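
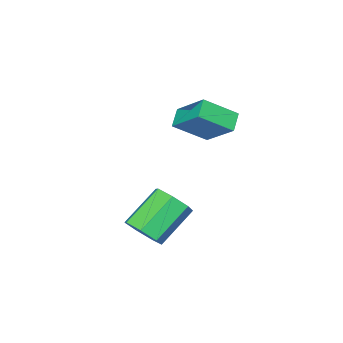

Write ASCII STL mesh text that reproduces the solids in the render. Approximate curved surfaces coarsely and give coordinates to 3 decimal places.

solid 
facet normal 0.773 -0.106 -0.625
outer loop
vertex 1.83 2.483 -3.324
vertex 1.306 2.078 -3.904
vertex 1.483 2.937 -3.83
endloop
endfacet
facet normal 0.442 0.797 0.412
outer loop
vertex 1.83 2.483 -3.324
vertex 1.483 2.937 -3.83
vertex 0.338 2.686 -2.117
endloop
endfacet
facet normal 0.443 0.796 0.413
outer loop
vertex 0.338 2.686 -2.117
vertex 1.483 2.937 -3.83
vertex -0.009 3.141 -2.622
endloop
endfacet
facet normal -0.773 0.105 0.626
outer loop
vertex 0.338 2.686 -2.117
vertex -0.009 3.141 -2.622
vertex -0.186 2.282 -2.696
endloop
endfacet
facet normal 0.772 -0.105 -0.626
outer loop
vertex 1.483 2.937 -3.83
vertex 1.306 2.078 -3.904
vertex 1.002 2.745 -4.391
endloop
endfacet
facet normal -0.080 0.962 -0.261
outer loop
vertex 1.483 2.937 -3.83
vertex 1.002 2.745 -4.391
vertex -0.009 3.141 -2.622
endloop
endfacet
facet normal -0.081 0.962 -0.261
outer loop
vertex -0.009 3.141 -2.622
vertex 1.002 2.745 -4.391
vertex -0.49 2.948 -3.184
endloop
endfacet
facet normal -0.773 0.105 0.625
outer loop
vertex -0.009 3.141 -2.622
vertex -0.49 2.948 -3.184
vertex -0.186 2.282 -2.696
endloop
endfacet
facet normal 0.773 -0.105 -0.626
outer loop
vertex 1.002 2.745 -4.391
vertex 1.306 2.078 -3.904
vertex 0.75 2.051 -4.586
endloop
endfacet
facet normal -0.542 0.404 -0.737
outer loop
vertex 1.002 2.745 -4.391
vertex 0.75 2.051 -4.586
vertex -0.49 2.948 -3.184
endloop
endfacet
facet normal -0.542 0.403 -0.737
outer loop
vertex -0.49 2.948 -3.184
vertex 0.75 2.051 -4.586
vertex -0.742 2.254 -3.378
endloop
endfacet
facet normal -0.773 0.106 0.626
outer loop
vertex -0.49 2.948 -3.184
vertex -0.742 2.254 -3.378
vertex -0.186 2.282 -2.696
endloop
endfacet
facet normal 0.773 -0.106 -0.626
outer loop
vertex 0.75 2.051 -4.586
vertex 1.306 2.078 -3.904
vertex 0.917 1.377 -4.266
endloop
endfacet
facet normal -0.596 -0.460 -0.658
outer loop
vertex 0.75 2.051 -4.586
vertex 0.917 1.377 -4.266
vertex -0.742 2.254 -3.378
endloop
endfacet
facet normal -0.596 -0.460 -0.659
outer loop
vertex -0.742 2.254 -3.378
vertex 0.917 1.377 -4.266
vertex -0.575 1.581 -3.059
endloop
endfacet
facet normal -0.773 0.105 0.626
outer loop
vertex -0.742 2.254 -3.378
vertex -0.575 1.581 -3.059
vertex -0.186 2.282 -2.696
endloop
endfacet
facet normal 0.773 -0.106 -0.625
outer loop
vertex 0.917 1.377 -4.266
vertex 1.306 2.078 -3.904
vertex 1.376 1.232 -3.674
endloop
endfacet
facet normal -0.201 -0.976 -0.083
outer loop
vertex 0.917 1.377 -4.266
vertex 1.376 1.232 -3.674
vertex -0.575 1.581 -3.059
endloop
endfacet
facet normal -0.201 -0.976 -0.084
outer loop
vertex -0.575 1.581 -3.059
vertex 1.376 1.232 -3.674
vertex -0.115 1.435 -2.467
endloop
endfacet
facet normal -0.773 0.105 0.626
outer loop
vertex -0.575 1.581 -3.059
vertex -0.115 1.435 -2.467
vertex -0.186 2.282 -2.696
endloop
endfacet
facet normal 0.773 -0.106 -0.626
outer loop
vertex 1.376 1.232 -3.674
vertex 1.306 2.078 -3.904
vertex 1.783 1.724 -3.255
endloop
endfacet
facet normal 0.345 -0.757 0.554
outer loop
vertex 1.376 1.232 -3.674
vertex 1.783 1.724 -3.255
vertex -0.115 1.435 -2.467
endloop
endfacet
facet normal 0.345 -0.758 0.554
outer loop
vertex -0.115 1.435 -2.467
vertex 1.783 1.724 -3.255
vertex 0.291 1.927 -2.047
endloop
endfacet
facet normal -0.773 0.104 0.625
outer loop
vertex -0.115 1.435 -2.467
vertex 0.291 1.927 -2.047
vertex -0.186 2.282 -2.696
endloop
endfacet
facet normal 0.773 -0.105 -0.625
outer loop
vertex 1.783 1.724 -3.255
vertex 1.306 2.078 -3.904
vertex 1.83 2.483 -3.324
endloop
endfacet
facet normal 0.632 0.031 0.775
outer loop
vertex 1.783 1.724 -3.255
vertex 1.83 2.483 -3.324
vertex 0.291 1.927 -2.047
endloop
endfacet
facet normal 0.631 0.032 0.775
outer loop
vertex 0.291 1.927 -2.047
vertex 1.83 2.483 -3.324
vertex 0.338 2.686 -2.117
endloop
endfacet
facet normal -0.773 0.106 0.626
outer loop
vertex 0.291 1.927 -2.047
vertex 0.338 2.686 -2.117
vertex -0.186 2.282 -2.696
endloop
endfacet
facet normal -0.666 0.494 -0.559
outer loop
vertex -4.363 1.849 -0.051
vertex -3.672 2.199 -0.565
vertex -4.48 0.407 -1.188
endloop
endfacet
facet normal -0.743 -0.376 0.553
outer loop
vertex -3.368 -0.419 -0.255
vertex -4.363 1.849 -0.051
vertex -4.48 0.407 -1.188
endloop
endfacet
facet normal -0.665 0.494 -0.559
outer loop
vertex -4.48 0.407 -1.188
vertex -3.672 2.199 -0.565
vertex -3.788 0.757 -1.702
endloop
endfacet
facet normal -0.063 -0.783 -0.618
outer loop
vertex -3.788 0.757 -1.702
vertex -3.368 -0.419 -0.255
vertex -4.48 0.407 -1.188
endloop
endfacet
facet normal 0.063 0.783 0.618
outer loop
vertex -4.363 1.849 -0.051
vertex -2.56 1.373 0.368
vertex -3.672 2.199 -0.565
endloop
endfacet
facet normal -0.744 -0.376 0.553
outer loop
vertex -3.252 1.023 0.882
vertex -4.363 1.849 -0.051
vertex -3.368 -0.419 -0.255
endloop
endfacet
facet normal 0.063 0.783 0.618
outer loop
vertex -3.252 1.023 0.882
vertex -2.56 1.373 0.368
vertex -4.363 1.849 -0.051
endloop
endfacet
facet normal 0.743 0.376 -0.553
outer loop
vertex -3.672 2.199 -0.565
vertex -2.56 1.373 0.368
vertex -3.788 0.757 -1.702
endloop
endfacet
facet normal -0.063 -0.783 -0.618
outer loop
vertex -2.677 -0.069 -0.769
vertex -3.368 -0.419 -0.255
vertex -3.788 0.757 -1.702
endloop
endfacet
facet normal 0.744 0.376 -0.553
outer loop
vertex -3.788 0.757 -1.702
vertex -2.56 1.373 0.368
vertex -2.677 -0.069 -0.769
endloop
endfacet
facet normal 0.666 -0.494 0.559
outer loop
vertex -2.677 -0.069 -0.769
vertex -3.252 1.023 0.882
vertex -3.368 -0.419 -0.255
endloop
endfacet
facet normal 0.665 -0.495 0.559
outer loop
vertex -2.56 1.373 0.368
vertex -3.252 1.023 0.882
vertex -2.677 -0.069 -0.769
endloop
endfacet

endsolid


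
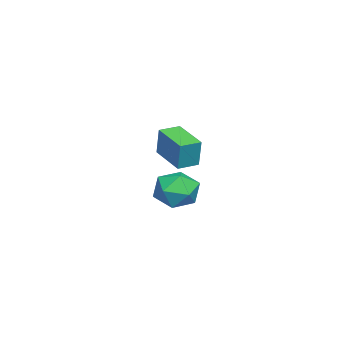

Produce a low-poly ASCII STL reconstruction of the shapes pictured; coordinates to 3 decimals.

solid 
facet normal -0.788 0.511 0.344
outer loop
vertex 0.666 -2.246 -3.599
vertex 0.883 -2.557 -2.641
vertex 1.291 -1.683 -3.004
endloop
endfacet
facet normal -0.516 0.823 -0.237
outer loop
vertex 0.666 -2.246 -3.599
vertex 1.291 -1.683 -3.004
vertex 1.518 -1.827 -3.999
endloop
endfacet
facet normal -0.534 0.350 -0.770
outer loop
vertex 0.666 -2.246 -3.599
vertex 1.518 -1.827 -3.999
vertex 1.25 -2.789 -4.251
endloop
endfacet
facet normal -0.816 -0.255 -0.519
outer loop
vertex 0.666 -2.246 -3.599
vertex 1.25 -2.789 -4.251
vertex 0.858 -3.241 -3.412
endloop
endfacet
facet normal -0.973 -0.156 0.170
outer loop
vertex 0.666 -2.246 -3.599
vertex 0.858 -3.241 -3.412
vertex 0.883 -2.557 -2.641
endloop
endfacet
facet normal 0.168 0.980 -0.104
outer loop
vertex 1.518 -1.827 -3.999
vertex 1.291 -1.683 -3.004
vertex 2.262 -1.879 -3.288
endloop
endfacet
facet normal -0.272 0.475 0.837
outer loop
vertex 1.291 -1.683 -3.004
vertex 0.883 -2.557 -2.641
vertex 1.87 -2.331 -2.449
endloop
endfacet
facet normal -0.572 -0.604 0.555
outer loop
vertex 0.883 -2.557 -2.641
vertex 0.858 -3.241 -3.412
vertex 1.602 -3.293 -2.701
endloop
endfacet
facet normal -0.318 -0.765 -0.561
outer loop
vertex 0.858 -3.241 -3.412
vertex 1.25 -2.789 -4.251
vertex 1.829 -3.437 -3.696
endloop
endfacet
facet normal 0.139 0.215 -0.967
outer loop
vertex 1.25 -2.789 -4.251
vertex 1.518 -1.827 -3.999
vertex 2.237 -2.563 -4.059
endloop
endfacet
facet normal 0.816 0.255 0.519
outer loop
vertex 2.454 -2.874 -3.101
vertex 2.262 -1.879 -3.288
vertex 1.87 -2.331 -2.449
endloop
endfacet
facet normal 0.534 -0.350 0.770
outer loop
vertex 2.454 -2.874 -3.101
vertex 1.87 -2.331 -2.449
vertex 1.602 -3.293 -2.701
endloop
endfacet
facet normal 0.516 -0.823 0.237
outer loop
vertex 2.454 -2.874 -3.101
vertex 1.602 -3.293 -2.701
vertex 1.829 -3.437 -3.696
endloop
endfacet
facet normal 0.788 -0.511 -0.344
outer loop
vertex 2.454 -2.874 -3.101
vertex 1.829 -3.437 -3.696
vertex 2.237 -2.563 -4.059
endloop
endfacet
facet normal 0.973 0.156 -0.170
outer loop
vertex 2.454 -2.874 -3.101
vertex 2.237 -2.563 -4.059
vertex 2.262 -1.879 -3.288
endloop
endfacet
facet normal 0.318 0.765 0.561
outer loop
vertex 1.87 -2.331 -2.449
vertex 2.262 -1.879 -3.288
vertex 1.291 -1.683 -3.004
endloop
endfacet
facet normal -0.139 -0.215 0.967
outer loop
vertex 1.602 -3.293 -2.701
vertex 1.87 -2.331 -2.449
vertex 0.883 -2.557 -2.641
endloop
endfacet
facet normal -0.168 -0.980 0.104
outer loop
vertex 1.829 -3.437 -3.696
vertex 1.602 -3.293 -2.701
vertex 0.858 -3.241 -3.412
endloop
endfacet
facet normal 0.272 -0.475 -0.837
outer loop
vertex 2.237 -2.563 -4.059
vertex 1.829 -3.437 -3.696
vertex 1.25 -2.789 -4.251
endloop
endfacet
facet normal 0.572 0.604 -0.555
outer loop
vertex 2.262 -1.879 -3.288
vertex 2.237 -2.563 -4.059
vertex 1.518 -1.827 -3.999
endloop
endfacet
facet normal -0.695 0.718 0.044
outer loop
vertex -4.06 -3.815 -1.94
vertex -2.816 -2.588 -2.331
vertex -4.325 -3.987 -3.325
endloop
endfacet
facet normal -0.695 -0.685 0.218
outer loop
vertex -3.624 -4.712 -3.369
vertex -4.06 -3.815 -1.94
vertex -4.325 -3.987 -3.325
endloop
endfacet
facet normal -0.695 0.718 0.044
outer loop
vertex -4.325 -3.987 -3.325
vertex -2.816 -2.588 -2.331
vertex -3.082 -2.76 -3.715
endloop
endfacet
facet normal -0.186 -0.121 -0.975
outer loop
vertex -3.082 -2.76 -3.715
vertex -3.624 -4.712 -3.369
vertex -4.325 -3.987 -3.325
endloop
endfacet
facet normal 0.187 0.121 0.975
outer loop
vertex -4.06 -3.815 -1.94
vertex -2.115 -3.313 -2.375
vertex -2.816 -2.588 -2.331
endloop
endfacet
facet normal -0.694 -0.686 0.219
outer loop
vertex -3.358 -4.54 -1.985
vertex -4.06 -3.815 -1.94
vertex -3.624 -4.712 -3.369
endloop
endfacet
facet normal 0.187 0.121 0.975
outer loop
vertex -3.358 -4.54 -1.985
vertex -2.115 -3.313 -2.375
vertex -4.06 -3.815 -1.94
endloop
endfacet
facet normal 0.695 0.685 -0.219
outer loop
vertex -2.816 -2.588 -2.331
vertex -2.115 -3.313 -2.375
vertex -3.082 -2.76 -3.715
endloop
endfacet
facet normal -0.187 -0.121 -0.975
outer loop
vertex -2.38 -3.485 -3.76
vertex -3.624 -4.712 -3.369
vertex -3.082 -2.76 -3.715
endloop
endfacet
facet normal 0.694 0.686 -0.218
outer loop
vertex -3.082 -2.76 -3.715
vertex -2.115 -3.313 -2.375
vertex -2.38 -3.485 -3.76
endloop
endfacet
facet normal 0.694 -0.718 -0.044
outer loop
vertex -2.38 -3.485 -3.76
vertex -3.358 -4.54 -1.985
vertex -3.624 -4.712 -3.369
endloop
endfacet
facet normal 0.695 -0.718 -0.044
outer loop
vertex -2.115 -3.313 -2.375
vertex -3.358 -4.54 -1.985
vertex -2.38 -3.485 -3.76
endloop
endfacet

endsolid


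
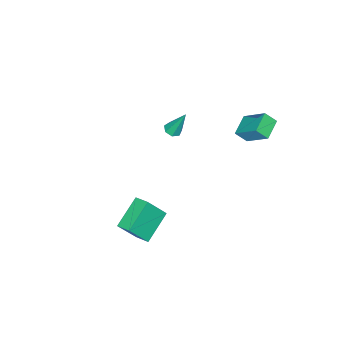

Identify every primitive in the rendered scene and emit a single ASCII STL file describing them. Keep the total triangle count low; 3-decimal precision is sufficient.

solid 
facet normal 0.101 -0.397 -0.912
outer loop
vertex -2.986 -1.384 -2.584
vertex -3.434 -1.675 -2.507
vertex -3.386 -1.18 -2.717
endloop
endfacet
facet normal 0.469 0.881 -0.058
outer loop
vertex -2.986 -1.384 -2.584
vertex -3.386 -1.18 -2.717
vertex -3.626 -0.925 -0.773
endloop
endfacet
facet normal 0.102 -0.397 -0.912
outer loop
vertex -3.386 -1.18 -2.717
vertex -3.434 -1.675 -2.507
vertex -3.822 -1.349 -2.692
endloop
endfacet
facet normal -0.365 0.916 -0.165
outer loop
vertex -3.386 -1.18 -2.717
vertex -3.822 -1.349 -2.692
vertex -3.626 -0.925 -0.773
endloop
endfacet
facet normal 0.102 -0.396 -0.912
outer loop
vertex -3.822 -1.349 -2.692
vertex -3.434 -1.675 -2.507
vertex -3.966 -1.764 -2.528
endloop
endfacet
facet normal -0.942 0.336 0.022
outer loop
vertex -3.822 -1.349 -2.692
vertex -3.966 -1.764 -2.528
vertex -3.626 -0.925 -0.773
endloop
endfacet
facet normal 0.102 -0.394 -0.913
outer loop
vertex -3.966 -1.764 -2.528
vertex -3.434 -1.675 -2.507
vertex -3.709 -2.112 -2.349
endloop
endfacet
facet normal -0.829 -0.425 0.364
outer loop
vertex -3.966 -1.764 -2.528
vertex -3.709 -2.112 -2.349
vertex -3.626 -0.925 -0.773
endloop
endfacet
facet normal 0.101 -0.394 -0.914
outer loop
vertex -3.709 -2.112 -2.349
vertex -3.434 -1.675 -2.507
vertex -3.244 -2.132 -2.289
endloop
endfacet
facet normal -0.112 -0.791 0.602
outer loop
vertex -3.709 -2.112 -2.349
vertex -3.244 -2.132 -2.289
vertex -3.626 -0.925 -0.773
endloop
endfacet
facet normal 0.102 -0.393 -0.914
outer loop
vertex -3.244 -2.132 -2.289
vertex -3.434 -1.675 -2.507
vertex -2.922 -1.807 -2.393
endloop
endfacet
facet normal 0.672 -0.487 0.557
outer loop
vertex -3.244 -2.132 -2.289
vertex -2.922 -1.807 -2.393
vertex -3.626 -0.925 -0.773
endloop
endfacet
facet normal 0.101 -0.397 -0.912
outer loop
vertex -2.922 -1.807 -2.393
vertex -3.434 -1.675 -2.507
vertex -2.986 -1.384 -2.584
endloop
endfacet
facet normal 0.929 0.259 0.263
outer loop
vertex -2.922 -1.807 -2.393
vertex -2.986 -1.384 -2.584
vertex -3.626 -0.925 -0.773
endloop
endfacet
facet normal -0.377 0.622 -0.686
outer loop
vertex -4.048 4.789 1.988
vertex -2.882 5.072 1.604
vertex -4.113 3.402 0.765
endloop
endfacet
facet normal -0.926 -0.225 0.304
outer loop
vertex -3.778 2.848 1.376
vertex -4.048 4.789 1.988
vertex -4.113 3.402 0.765
endloop
endfacet
facet normal -0.376 0.622 -0.686
outer loop
vertex -4.113 3.402 0.765
vertex -2.882 5.072 1.604
vertex -2.947 3.685 0.382
endloop
endfacet
facet normal -0.035 -0.750 -0.661
outer loop
vertex -2.947 3.685 0.382
vertex -3.778 2.848 1.376
vertex -4.113 3.402 0.765
endloop
endfacet
facet normal 0.036 0.750 0.661
outer loop
vertex -4.048 4.789 1.988
vertex -2.547 4.518 2.215
vertex -2.882 5.072 1.604
endloop
endfacet
facet normal -0.926 -0.225 0.304
outer loop
vertex -3.713 4.235 2.598
vertex -4.048 4.789 1.988
vertex -3.778 2.848 1.376
endloop
endfacet
facet normal 0.035 0.749 0.661
outer loop
vertex -3.713 4.235 2.598
vertex -2.547 4.518 2.215
vertex -4.048 4.789 1.988
endloop
endfacet
facet normal 0.926 0.224 -0.304
outer loop
vertex -2.882 5.072 1.604
vertex -2.547 4.518 2.215
vertex -2.947 3.685 0.382
endloop
endfacet
facet normal -0.036 -0.749 -0.661
outer loop
vertex -2.612 3.131 0.992
vertex -3.778 2.848 1.376
vertex -2.947 3.685 0.382
endloop
endfacet
facet normal 0.926 0.225 -0.304
outer loop
vertex -2.947 3.685 0.382
vertex -2.547 4.518 2.215
vertex -2.612 3.131 0.992
endloop
endfacet
facet normal 0.377 -0.622 0.686
outer loop
vertex -2.612 3.131 0.992
vertex -3.713 4.235 2.598
vertex -3.778 2.848 1.376
endloop
endfacet
facet normal 0.376 -0.623 0.686
outer loop
vertex -2.547 4.518 2.215
vertex -3.713 4.235 2.598
vertex -2.612 3.131 0.992
endloop
endfacet
facet normal -0.869 -0.066 0.491
outer loop
vertex 2.906 0.838 -1.565
vertex 3.015 1.728 -1.253
vertex 2.082 1.422 -2.945
endloop
endfacet
facet normal -0.114 -0.938 -0.329
outer loop
vertex 3.785 1.552 -3.907
vertex 2.906 0.838 -1.565
vertex 2.082 1.422 -2.945
endloop
endfacet
facet normal -0.869 -0.066 0.491
outer loop
vertex 2.082 1.422 -2.945
vertex 3.015 1.728 -1.253
vertex 2.191 2.313 -2.633
endloop
endfacet
facet normal -0.482 0.342 -0.807
outer loop
vertex 2.191 2.313 -2.633
vertex 3.785 1.552 -3.907
vertex 2.082 1.422 -2.945
endloop
endfacet
facet normal 0.482 -0.342 0.807
outer loop
vertex 2.906 0.838 -1.565
vertex 4.718 1.858 -2.215
vertex 3.015 1.728 -1.253
endloop
endfacet
facet normal -0.115 -0.937 -0.329
outer loop
vertex 4.609 0.967 -2.527
vertex 2.906 0.838 -1.565
vertex 3.785 1.552 -3.907
endloop
endfacet
facet normal 0.482 -0.342 0.807
outer loop
vertex 4.609 0.967 -2.527
vertex 4.718 1.858 -2.215
vertex 2.906 0.838 -1.565
endloop
endfacet
facet normal 0.114 0.937 0.329
outer loop
vertex 3.015 1.728 -1.253
vertex 4.718 1.858 -2.215
vertex 2.191 2.313 -2.633
endloop
endfacet
facet normal -0.482 0.342 -0.807
outer loop
vertex 3.894 2.442 -3.595
vertex 3.785 1.552 -3.907
vertex 2.191 2.313 -2.633
endloop
endfacet
facet normal 0.114 0.938 0.328
outer loop
vertex 2.191 2.313 -2.633
vertex 4.718 1.858 -2.215
vertex 3.894 2.442 -3.595
endloop
endfacet
facet normal 0.869 0.066 -0.491
outer loop
vertex 3.894 2.442 -3.595
vertex 4.609 0.967 -2.527
vertex 3.785 1.552 -3.907
endloop
endfacet
facet normal 0.869 0.066 -0.491
outer loop
vertex 4.718 1.858 -2.215
vertex 4.609 0.967 -2.527
vertex 3.894 2.442 -3.595
endloop
endfacet

endsolid


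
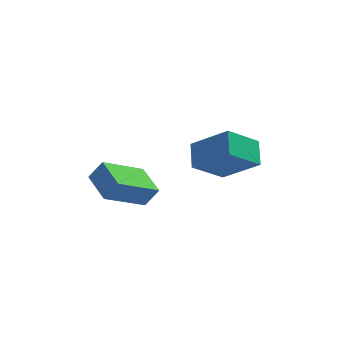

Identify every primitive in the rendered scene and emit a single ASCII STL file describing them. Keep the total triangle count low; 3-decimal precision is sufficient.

solid 
facet normal -0.740 0.329 -0.587
outer loop
vertex 0.672 -0.315 -2.424
vertex 1.832 0.508 -3.426
vertex 0.783 -1.337 -3.136
endloop
endfacet
facet normal -0.667 -0.473 0.576
outer loop
vertex 2.248 -1.988 -1.974
vertex 0.672 -0.315 -2.424
vertex 0.783 -1.337 -3.136
endloop
endfacet
facet normal -0.740 0.329 -0.587
outer loop
vertex 0.783 -1.337 -3.136
vertex 1.832 0.508 -3.426
vertex 1.943 -0.514 -4.138
endloop
endfacet
facet normal 0.088 -0.817 -0.569
outer loop
vertex 1.943 -0.514 -4.138
vertex 2.248 -1.988 -1.974
vertex 0.783 -1.337 -3.136
endloop
endfacet
facet normal -0.088 0.817 0.569
outer loop
vertex 0.672 -0.315 -2.424
vertex 3.297 -0.143 -2.264
vertex 1.832 0.508 -3.426
endloop
endfacet
facet normal -0.667 -0.473 0.576
outer loop
vertex 2.137 -0.966 -1.262
vertex 0.672 -0.315 -2.424
vertex 2.248 -1.988 -1.974
endloop
endfacet
facet normal -0.088 0.817 0.569
outer loop
vertex 2.137 -0.966 -1.262
vertex 3.297 -0.143 -2.264
vertex 0.672 -0.315 -2.424
endloop
endfacet
facet normal 0.667 0.473 -0.576
outer loop
vertex 1.832 0.508 -3.426
vertex 3.297 -0.143 -2.264
vertex 1.943 -0.514 -4.138
endloop
endfacet
facet normal 0.088 -0.817 -0.569
outer loop
vertex 3.408 -1.165 -2.976
vertex 2.248 -1.988 -1.974
vertex 1.943 -0.514 -4.138
endloop
endfacet
facet normal 0.667 0.473 -0.576
outer loop
vertex 1.943 -0.514 -4.138
vertex 3.297 -0.143 -2.264
vertex 3.408 -1.165 -2.976
endloop
endfacet
facet normal 0.740 -0.329 0.587
outer loop
vertex 3.408 -1.165 -2.976
vertex 2.137 -0.966 -1.262
vertex 2.248 -1.988 -1.974
endloop
endfacet
facet normal 0.740 -0.329 0.587
outer loop
vertex 3.297 -0.143 -2.264
vertex 2.137 -0.966 -1.262
vertex 3.408 -1.165 -2.976
endloop
endfacet
facet normal -0.680 -0.552 0.482
outer loop
vertex -1.715 -4.602 -2.184
vertex -2.422 -3.378 -1.78
vertex -2.246 -4.645 -2.982
endloop
endfacet
facet normal 0.481 -0.833 -0.275
outer loop
vertex -0.838 -3.502 -3.98
vertex -1.715 -4.602 -2.184
vertex -2.246 -4.645 -2.982
endloop
endfacet
facet normal -0.680 -0.552 0.482
outer loop
vertex -2.246 -4.645 -2.982
vertex -2.422 -3.378 -1.78
vertex -2.953 -3.421 -2.578
endloop
endfacet
facet normal -0.553 -0.045 -0.832
outer loop
vertex -2.953 -3.421 -2.578
vertex -0.838 -3.502 -3.98
vertex -2.246 -4.645 -2.982
endloop
endfacet
facet normal 0.553 0.045 0.832
outer loop
vertex -1.715 -4.602 -2.184
vertex -1.014 -2.235 -2.778
vertex -2.422 -3.378 -1.78
endloop
endfacet
facet normal 0.481 -0.833 -0.275
outer loop
vertex -0.307 -3.459 -3.182
vertex -1.715 -4.602 -2.184
vertex -0.838 -3.502 -3.98
endloop
endfacet
facet normal 0.553 0.045 0.832
outer loop
vertex -0.307 -3.459 -3.182
vertex -1.014 -2.235 -2.778
vertex -1.715 -4.602 -2.184
endloop
endfacet
facet normal -0.481 0.833 0.275
outer loop
vertex -2.422 -3.378 -1.78
vertex -1.014 -2.235 -2.778
vertex -2.953 -3.421 -2.578
endloop
endfacet
facet normal -0.553 -0.045 -0.832
outer loop
vertex -1.545 -2.278 -3.576
vertex -0.838 -3.502 -3.98
vertex -2.953 -3.421 -2.578
endloop
endfacet
facet normal -0.481 0.833 0.275
outer loop
vertex -2.953 -3.421 -2.578
vertex -1.014 -2.235 -2.778
vertex -1.545 -2.278 -3.576
endloop
endfacet
facet normal 0.680 0.552 -0.482
outer loop
vertex -1.545 -2.278 -3.576
vertex -0.307 -3.459 -3.182
vertex -0.838 -3.502 -3.98
endloop
endfacet
facet normal 0.680 0.552 -0.482
outer loop
vertex -1.014 -2.235 -2.778
vertex -0.307 -3.459 -3.182
vertex -1.545 -2.278 -3.576
endloop
endfacet

endsolid


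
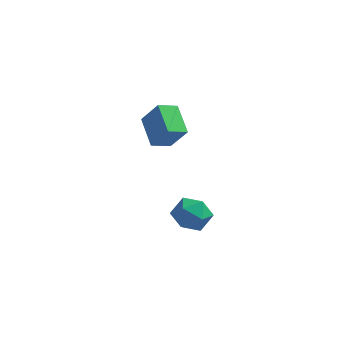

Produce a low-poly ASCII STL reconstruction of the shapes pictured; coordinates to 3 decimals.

solid 
facet normal -0.075 0.928 -0.366
outer loop
vertex 3.063 0.113 -3.684
vertex 2.002 0.241 -3.141
vertex 3.01 0.548 -2.569
endloop
endfacet
facet normal 0.608 0.749 -0.263
outer loop
vertex 3.063 0.113 -3.684
vertex 3.01 0.548 -2.569
vertex 3.859 -0.245 -2.863
endloop
endfacet
facet normal 0.743 0.164 -0.649
outer loop
vertex 3.063 0.113 -3.684
vertex 3.859 -0.245 -2.863
vertex 3.377 -1.042 -3.617
endloop
endfacet
facet normal 0.143 -0.019 -0.990
outer loop
vertex 3.063 0.113 -3.684
vertex 3.377 -1.042 -3.617
vertex 2.229 -0.742 -3.788
endloop
endfacet
facet normal -0.362 0.453 -0.815
outer loop
vertex 3.063 0.113 -3.684
vertex 2.229 -0.742 -3.788
vertex 2.002 0.241 -3.141
endloop
endfacet
facet normal 0.692 0.583 0.426
outer loop
vertex 3.859 -0.245 -2.863
vertex 3.01 0.548 -2.569
vertex 3.291 -0.338 -1.812
endloop
endfacet
facet normal -0.414 0.872 0.261
outer loop
vertex 3.01 0.548 -2.569
vertex 2.002 0.241 -3.141
vertex 2.143 -0.038 -1.983
endloop
endfacet
facet normal -0.879 0.104 -0.466
outer loop
vertex 2.002 0.241 -3.141
vertex 2.229 -0.742 -3.788
vertex 1.661 -0.835 -2.737
endloop
endfacet
facet normal -0.061 -0.659 -0.749
outer loop
vertex 2.229 -0.742 -3.788
vertex 3.377 -1.042 -3.617
vertex 2.51 -1.628 -3.031
endloop
endfacet
facet normal 0.910 -0.363 -0.198
outer loop
vertex 3.377 -1.042 -3.617
vertex 3.859 -0.245 -2.863
vertex 3.518 -1.321 -2.459
endloop
endfacet
facet normal -0.143 0.019 0.990
outer loop
vertex 2.457 -1.193 -1.916
vertex 3.291 -0.338 -1.812
vertex 2.143 -0.038 -1.983
endloop
endfacet
facet normal -0.743 -0.164 0.649
outer loop
vertex 2.457 -1.193 -1.916
vertex 2.143 -0.038 -1.983
vertex 1.661 -0.835 -2.737
endloop
endfacet
facet normal -0.608 -0.749 0.263
outer loop
vertex 2.457 -1.193 -1.916
vertex 1.661 -0.835 -2.737
vertex 2.51 -1.628 -3.031
endloop
endfacet
facet normal 0.075 -0.928 0.366
outer loop
vertex 2.457 -1.193 -1.916
vertex 2.51 -1.628 -3.031
vertex 3.518 -1.321 -2.459
endloop
endfacet
facet normal 0.362 -0.453 0.815
outer loop
vertex 2.457 -1.193 -1.916
vertex 3.518 -1.321 -2.459
vertex 3.291 -0.338 -1.812
endloop
endfacet
facet normal 0.061 0.659 0.749
outer loop
vertex 2.143 -0.038 -1.983
vertex 3.291 -0.338 -1.812
vertex 3.01 0.548 -2.569
endloop
endfacet
facet normal -0.910 0.363 0.198
outer loop
vertex 1.661 -0.835 -2.737
vertex 2.143 -0.038 -1.983
vertex 2.002 0.241 -3.141
endloop
endfacet
facet normal -0.692 -0.583 -0.426
outer loop
vertex 2.51 -1.628 -3.031
vertex 1.661 -0.835 -2.737
vertex 2.229 -0.742 -3.788
endloop
endfacet
facet normal 0.414 -0.872 -0.261
outer loop
vertex 3.518 -1.321 -2.459
vertex 2.51 -1.628 -3.031
vertex 3.377 -1.042 -3.617
endloop
endfacet
facet normal 0.879 -0.104 0.466
outer loop
vertex 3.291 -0.338 -1.812
vertex 3.518 -1.321 -2.459
vertex 3.859 -0.245 -2.863
endloop
endfacet
facet normal -0.562 0.131 -0.817
outer loop
vertex 0.732 -1.084 2.597
vertex -0.216 0.347 3.479
vertex 1.544 -0.281 2.168
endloop
endfacet
facet normal 0.492 -0.741 -0.457
outer loop
vertex 2.516 -0.507 3.581
vertex 0.732 -1.084 2.597
vertex 1.544 -0.281 2.168
endloop
endfacet
facet normal -0.562 0.131 -0.817
outer loop
vertex 1.544 -0.281 2.168
vertex -0.216 0.347 3.479
vertex 0.596 1.15 3.049
endloop
endfacet
facet normal 0.665 0.658 -0.353
outer loop
vertex 0.596 1.15 3.049
vertex 2.516 -0.507 3.581
vertex 1.544 -0.281 2.168
endloop
endfacet
facet normal -0.665 -0.658 0.352
outer loop
vertex 0.732 -1.084 2.597
vertex 0.756 0.121 4.892
vertex -0.216 0.347 3.479
endloop
endfacet
facet normal 0.492 -0.742 -0.456
outer loop
vertex 1.704 -1.31 4.011
vertex 0.732 -1.084 2.597
vertex 2.516 -0.507 3.581
endloop
endfacet
facet normal -0.666 -0.658 0.352
outer loop
vertex 1.704 -1.31 4.011
vertex 0.756 0.121 4.892
vertex 0.732 -1.084 2.597
endloop
endfacet
facet normal -0.491 0.742 0.457
outer loop
vertex -0.216 0.347 3.479
vertex 0.756 0.121 4.892
vertex 0.596 1.15 3.049
endloop
endfacet
facet normal 0.666 0.658 -0.352
outer loop
vertex 1.568 0.924 4.463
vertex 2.516 -0.507 3.581
vertex 0.596 1.15 3.049
endloop
endfacet
facet normal -0.492 0.741 0.457
outer loop
vertex 0.596 1.15 3.049
vertex 0.756 0.121 4.892
vertex 1.568 0.924 4.463
endloop
endfacet
facet normal 0.562 -0.131 0.817
outer loop
vertex 1.568 0.924 4.463
vertex 1.704 -1.31 4.011
vertex 2.516 -0.507 3.581
endloop
endfacet
facet normal 0.561 -0.131 0.817
outer loop
vertex 0.756 0.121 4.892
vertex 1.704 -1.31 4.011
vertex 1.568 0.924 4.463
endloop
endfacet

endsolid


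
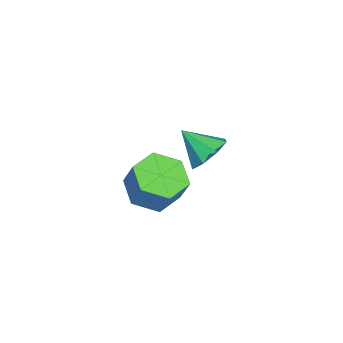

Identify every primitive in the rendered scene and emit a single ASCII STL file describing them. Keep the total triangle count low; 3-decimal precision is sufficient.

solid 
facet normal -0.288 -0.288 -0.913
outer loop
vertex 1.858 -0.803 1.433
vertex 0.964 -1.115 1.813
vertex 1.069 -0.157 1.478
endloop
endfacet
facet normal 0.566 0.719 -0.404
outer loop
vertex 1.858 -0.803 1.433
vertex 1.069 -0.157 1.478
vertex 2.209 -0.453 2.547
endloop
endfacet
facet normal 0.566 0.719 -0.404
outer loop
vertex 2.209 -0.453 2.547
vertex 1.069 -0.157 1.478
vertex 1.421 0.193 2.593
endloop
endfacet
facet normal 0.288 0.287 0.913
outer loop
vertex 2.209 -0.453 2.547
vertex 1.421 0.193 2.593
vertex 1.316 -0.765 2.927
endloop
endfacet
facet normal -0.289 -0.288 -0.913
outer loop
vertex 1.069 -0.157 1.478
vertex 0.964 -1.115 1.813
vertex 0.176 -0.469 1.859
endloop
endfacet
facet normal -0.387 0.908 -0.163
outer loop
vertex 1.069 -0.157 1.478
vertex 0.176 -0.469 1.859
vertex 1.421 0.193 2.593
endloop
endfacet
facet normal -0.387 0.908 -0.163
outer loop
vertex 1.421 0.193 2.593
vertex 0.176 -0.469 1.859
vertex 0.528 -0.119 2.973
endloop
endfacet
facet normal 0.288 0.287 0.913
outer loop
vertex 1.421 0.193 2.593
vertex 0.528 -0.119 2.973
vertex 1.316 -0.765 2.927
endloop
endfacet
facet normal -0.288 -0.287 -0.913
outer loop
vertex 0.176 -0.469 1.859
vertex 0.964 -1.115 1.813
vertex 0.071 -1.427 2.193
endloop
endfacet
facet normal -0.952 0.189 0.242
outer loop
vertex 0.176 -0.469 1.859
vertex 0.071 -1.427 2.193
vertex 0.528 -0.119 2.973
endloop
endfacet
facet normal -0.952 0.189 0.241
outer loop
vertex 0.528 -0.119 2.973
vertex 0.071 -1.427 2.193
vertex 0.422 -1.077 3.307
endloop
endfacet
facet normal 0.288 0.287 0.914
outer loop
vertex 0.528 -0.119 2.973
vertex 0.422 -1.077 3.307
vertex 1.316 -0.765 2.927
endloop
endfacet
facet normal -0.288 -0.287 -0.913
outer loop
vertex 0.071 -1.427 2.193
vertex 0.964 -1.115 1.813
vertex 0.859 -2.073 2.147
endloop
endfacet
facet normal -0.566 -0.719 0.404
outer loop
vertex 0.071 -1.427 2.193
vertex 0.859 -2.073 2.147
vertex 0.422 -1.077 3.307
endloop
endfacet
facet normal -0.566 -0.719 0.404
outer loop
vertex 0.422 -1.077 3.307
vertex 0.859 -2.073 2.147
vertex 1.211 -1.723 3.262
endloop
endfacet
facet normal 0.288 0.288 0.913
outer loop
vertex 0.422 -1.077 3.307
vertex 1.211 -1.723 3.262
vertex 1.316 -0.765 2.927
endloop
endfacet
facet normal -0.288 -0.287 -0.913
outer loop
vertex 0.859 -2.073 2.147
vertex 0.964 -1.115 1.813
vertex 1.752 -1.761 1.767
endloop
endfacet
facet normal 0.387 -0.908 0.163
outer loop
vertex 0.859 -2.073 2.147
vertex 1.752 -1.761 1.767
vertex 1.211 -1.723 3.262
endloop
endfacet
facet normal 0.387 -0.908 0.163
outer loop
vertex 1.211 -1.723 3.262
vertex 1.752 -1.761 1.767
vertex 2.104 -1.411 2.881
endloop
endfacet
facet normal 0.289 0.288 0.913
outer loop
vertex 1.211 -1.723 3.262
vertex 2.104 -1.411 2.881
vertex 1.316 -0.765 2.927
endloop
endfacet
facet normal -0.288 -0.287 -0.914
outer loop
vertex 1.752 -1.761 1.767
vertex 0.964 -1.115 1.813
vertex 1.858 -0.803 1.433
endloop
endfacet
facet normal 0.952 -0.189 -0.241
outer loop
vertex 1.752 -1.761 1.767
vertex 1.858 -0.803 1.433
vertex 2.104 -1.411 2.881
endloop
endfacet
facet normal 0.952 -0.188 -0.241
outer loop
vertex 2.104 -1.411 2.881
vertex 1.858 -0.803 1.433
vertex 2.209 -0.453 2.547
endloop
endfacet
facet normal 0.288 0.287 0.913
outer loop
vertex 2.104 -1.411 2.881
vertex 2.209 -0.453 2.547
vertex 1.316 -0.765 2.927
endloop
endfacet
facet normal 0.337 0.702 -0.627
outer loop
vertex -2.172 1.063 0.93
vertex -2.729 0.752 0.282
vertex -2.795 1.374 0.943
endloop
endfacet
facet normal 0.082 0.122 0.989
outer loop
vertex -2.172 1.063 0.93
vertex -2.795 1.374 0.943
vertex -3.211 -0.252 1.178
endloop
endfacet
facet normal 0.336 0.702 -0.627
outer loop
vertex -2.795 1.374 0.943
vertex -2.729 0.752 0.282
vertex -3.38 1.32 0.569
endloop
endfacet
facet normal -0.538 0.254 0.804
outer loop
vertex -2.795 1.374 0.943
vertex -3.38 1.32 0.569
vertex -3.211 -0.252 1.178
endloop
endfacet
facet normal 0.337 0.703 -0.626
outer loop
vertex -3.38 1.32 0.569
vertex -2.729 0.752 0.282
vertex -3.583 0.934 0.026
endloop
endfacet
facet normal -0.943 0.028 0.333
outer loop
vertex -3.38 1.32 0.569
vertex -3.583 0.934 0.026
vertex -3.211 -0.252 1.178
endloop
endfacet
facet normal 0.338 0.702 -0.627
outer loop
vertex -3.583 0.934 0.026
vertex -2.729 0.752 0.282
vertex -3.287 0.441 -0.367
endloop
endfacet
facet normal -0.895 -0.422 -0.145
outer loop
vertex -3.583 0.934 0.026
vertex -3.287 0.441 -0.367
vertex -3.211 -0.252 1.178
endloop
endfacet
facet normal 0.336 0.703 -0.626
outer loop
vertex -3.287 0.441 -0.367
vertex -2.729 0.752 0.282
vertex -2.663 0.131 -0.38
endloop
endfacet
facet normal -0.422 -0.835 -0.354
outer loop
vertex -3.287 0.441 -0.367
vertex -2.663 0.131 -0.38
vertex -3.211 -0.252 1.178
endloop
endfacet
facet normal 0.338 0.703 -0.626
outer loop
vertex -2.663 0.131 -0.38
vertex -2.729 0.752 0.282
vertex -2.079 0.184 -0.005
endloop
endfacet
facet normal 0.196 -0.966 -0.169
outer loop
vertex -2.663 0.131 -0.38
vertex -2.079 0.184 -0.005
vertex -3.211 -0.252 1.178
endloop
endfacet
facet normal 0.336 0.702 -0.628
outer loop
vertex -2.079 0.184 -0.005
vertex -2.729 0.752 0.282
vertex -1.875 0.571 0.537
endloop
endfacet
facet normal 0.601 -0.740 0.302
outer loop
vertex -2.079 0.184 -0.005
vertex -1.875 0.571 0.537
vertex -3.211 -0.252 1.178
endloop
endfacet
facet normal 0.336 0.703 -0.626
outer loop
vertex -1.875 0.571 0.537
vertex -2.729 0.752 0.282
vertex -2.172 1.063 0.93
endloop
endfacet
facet normal 0.553 -0.290 0.781
outer loop
vertex -1.875 0.571 0.537
vertex -2.172 1.063 0.93
vertex -3.211 -0.252 1.178
endloop
endfacet

endsolid


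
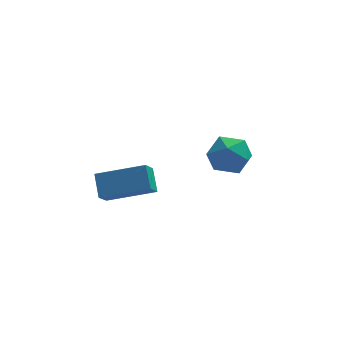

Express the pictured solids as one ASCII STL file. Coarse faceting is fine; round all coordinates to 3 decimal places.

solid 
facet normal -0.049 0.937 -0.346
outer loop
vertex 1.707 4.093 1.445
vertex 0.952 4.279 2.055
vertex 1.88 4.438 2.355
endloop
endfacet
facet normal 0.619 0.688 -0.379
outer loop
vertex 1.707 4.093 1.445
vertex 1.88 4.438 2.355
vertex 2.449 3.721 1.982
endloop
endfacet
facet normal 0.616 0.100 -0.782
outer loop
vertex 1.707 4.093 1.445
vertex 2.449 3.721 1.982
vertex 1.873 3.119 1.451
endloop
endfacet
facet normal -0.054 -0.015 -0.998
outer loop
vertex 1.707 4.093 1.445
vertex 1.873 3.119 1.451
vertex 0.948 3.464 1.496
endloop
endfacet
facet normal -0.465 0.502 -0.729
outer loop
vertex 1.707 4.093 1.445
vertex 0.948 3.464 1.496
vertex 0.952 4.279 2.055
endloop
endfacet
facet normal 0.818 0.502 0.282
outer loop
vertex 2.449 3.721 1.982
vertex 1.88 4.438 2.355
vertex 2.152 3.676 2.924
endloop
endfacet
facet normal -0.263 0.905 0.335
outer loop
vertex 1.88 4.438 2.355
vertex 0.952 4.279 2.055
vertex 1.227 4.021 2.969
endloop
endfacet
facet normal -0.937 0.201 -0.286
outer loop
vertex 0.952 4.279 2.055
vertex 0.948 3.464 1.496
vertex 0.651 3.419 2.438
endloop
endfacet
facet normal -0.272 -0.636 -0.722
outer loop
vertex 0.948 3.464 1.496
vertex 1.873 3.119 1.451
vertex 1.22 2.702 2.065
endloop
endfacet
facet normal 0.812 -0.450 -0.371
outer loop
vertex 1.873 3.119 1.451
vertex 2.449 3.721 1.982
vertex 2.148 2.861 2.365
endloop
endfacet
facet normal 0.054 0.015 0.998
outer loop
vertex 1.393 3.047 2.975
vertex 2.152 3.676 2.924
vertex 1.227 4.021 2.969
endloop
endfacet
facet normal -0.616 -0.100 0.782
outer loop
vertex 1.393 3.047 2.975
vertex 1.227 4.021 2.969
vertex 0.651 3.419 2.438
endloop
endfacet
facet normal -0.619 -0.688 0.379
outer loop
vertex 1.393 3.047 2.975
vertex 0.651 3.419 2.438
vertex 1.22 2.702 2.065
endloop
endfacet
facet normal 0.049 -0.937 0.346
outer loop
vertex 1.393 3.047 2.975
vertex 1.22 2.702 2.065
vertex 2.148 2.861 2.365
endloop
endfacet
facet normal 0.465 -0.502 0.729
outer loop
vertex 1.393 3.047 2.975
vertex 2.148 2.861 2.365
vertex 2.152 3.676 2.924
endloop
endfacet
facet normal 0.272 0.636 0.722
outer loop
vertex 1.227 4.021 2.969
vertex 2.152 3.676 2.924
vertex 1.88 4.438 2.355
endloop
endfacet
facet normal -0.812 0.450 0.371
outer loop
vertex 0.651 3.419 2.438
vertex 1.227 4.021 2.969
vertex 0.952 4.279 2.055
endloop
endfacet
facet normal -0.818 -0.502 -0.282
outer loop
vertex 1.22 2.702 2.065
vertex 0.651 3.419 2.438
vertex 0.948 3.464 1.496
endloop
endfacet
facet normal 0.263 -0.905 -0.335
outer loop
vertex 2.148 2.861 2.365
vertex 1.22 2.702 2.065
vertex 1.873 3.119 1.451
endloop
endfacet
facet normal 0.937 -0.201 0.286
outer loop
vertex 2.152 3.676 2.924
vertex 2.148 2.861 2.365
vertex 2.449 3.721 1.982
endloop
endfacet
facet normal -0.939 0.173 -0.297
outer loop
vertex -3.674 0.273 2.73
vertex -3.748 1.076 3.433
vertex -3.354 0.879 2.072
endloop
endfacet
facet normal 0.069 -0.750 -0.657
outer loop
vertex -1.532 0.544 2.647
vertex -3.674 0.273 2.73
vertex -3.354 0.879 2.072
endloop
endfacet
facet normal -0.939 0.172 -0.297
outer loop
vertex -3.354 0.879 2.072
vertex -3.748 1.076 3.433
vertex -3.429 1.682 2.775
endloop
endfacet
facet normal 0.336 0.638 -0.693
outer loop
vertex -3.429 1.682 2.775
vertex -1.532 0.544 2.647
vertex -3.354 0.879 2.072
endloop
endfacet
facet normal -0.336 -0.638 0.693
outer loop
vertex -3.674 0.273 2.73
vertex -1.926 0.741 4.008
vertex -3.748 1.076 3.433
endloop
endfacet
facet normal 0.069 -0.750 -0.657
outer loop
vertex -1.851 -0.062 3.305
vertex -3.674 0.273 2.73
vertex -1.532 0.544 2.647
endloop
endfacet
facet normal -0.336 -0.638 0.693
outer loop
vertex -1.851 -0.062 3.305
vertex -1.926 0.741 4.008
vertex -3.674 0.273 2.73
endloop
endfacet
facet normal -0.069 0.750 0.657
outer loop
vertex -3.748 1.076 3.433
vertex -1.926 0.741 4.008
vertex -3.429 1.682 2.775
endloop
endfacet
facet normal 0.336 0.638 -0.693
outer loop
vertex -1.606 1.347 3.35
vertex -1.532 0.544 2.647
vertex -3.429 1.682 2.775
endloop
endfacet
facet normal -0.069 0.750 0.657
outer loop
vertex -3.429 1.682 2.775
vertex -1.926 0.741 4.008
vertex -1.606 1.347 3.35
endloop
endfacet
facet normal 0.939 -0.173 0.296
outer loop
vertex -1.606 1.347 3.35
vertex -1.851 -0.062 3.305
vertex -1.532 0.544 2.647
endloop
endfacet
facet normal 0.939 -0.173 0.298
outer loop
vertex -1.926 0.741 4.008
vertex -1.851 -0.062 3.305
vertex -1.606 1.347 3.35
endloop
endfacet

endsolid


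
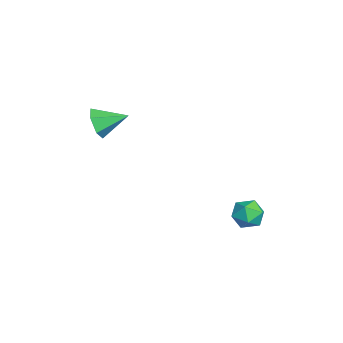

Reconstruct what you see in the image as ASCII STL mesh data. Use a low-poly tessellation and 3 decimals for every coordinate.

solid 
facet normal -0.078 -0.936 -0.344
outer loop
vertex -1.238 -3.552 2.554
vertex -1.784 -3.248 1.851
vertex -0.851 -3.285 1.74
endloop
endfacet
facet normal 0.847 0.233 0.479
outer loop
vertex -1.238 -3.552 2.554
vertex -0.851 -3.285 1.74
vertex -1.656 -1.732 2.409
endloop
endfacet
facet normal -0.078 -0.936 -0.344
outer loop
vertex -0.851 -3.285 1.74
vertex -1.784 -3.248 1.851
vertex -1.396 -2.981 1.037
endloop
endfacet
facet normal 0.760 0.546 -0.353
outer loop
vertex -0.851 -3.285 1.74
vertex -1.396 -2.981 1.037
vertex -1.656 -1.732 2.409
endloop
endfacet
facet normal -0.079 -0.935 -0.345
outer loop
vertex -1.396 -2.981 1.037
vertex -1.784 -3.248 1.851
vertex -2.329 -2.943 1.149
endloop
endfacet
facet normal -0.051 0.734 -0.678
outer loop
vertex -1.396 -2.981 1.037
vertex -2.329 -2.943 1.149
vertex -1.656 -1.732 2.409
endloop
endfacet
facet normal -0.079 -0.935 -0.345
outer loop
vertex -2.329 -2.943 1.149
vertex -1.784 -3.248 1.851
vertex -2.716 -3.21 1.962
endloop
endfacet
facet normal -0.776 0.608 -0.170
outer loop
vertex -2.329 -2.943 1.149
vertex -2.716 -3.21 1.962
vertex -1.656 -1.732 2.409
endloop
endfacet
facet normal -0.079 -0.935 -0.344
outer loop
vertex -2.716 -3.21 1.962
vertex -1.784 -3.248 1.851
vertex -2.171 -3.515 2.665
endloop
endfacet
facet normal -0.689 0.294 0.662
outer loop
vertex -2.716 -3.21 1.962
vertex -2.171 -3.515 2.665
vertex -1.656 -1.732 2.409
endloop
endfacet
facet normal -0.078 -0.936 -0.344
outer loop
vertex -2.171 -3.515 2.665
vertex -1.784 -3.248 1.851
vertex -1.238 -3.552 2.554
endloop
endfacet
facet normal 0.122 0.107 0.987
outer loop
vertex -2.171 -3.515 2.665
vertex -1.238 -3.552 2.554
vertex -1.656 -1.732 2.409
endloop
endfacet
facet normal -0.102 0.871 0.481
outer loop
vertex 2.577 4.306 -1.855
vertex 2.551 3.872 -1.074
vertex 3.334 4.147 -1.406
endloop
endfacet
facet normal 0.272 0.955 -0.120
outer loop
vertex 2.577 4.306 -1.855
vertex 3.334 4.147 -1.406
vertex 3.31 4.042 -2.294
endloop
endfacet
facet normal -0.134 0.735 -0.665
outer loop
vertex 2.577 4.306 -1.855
vertex 3.31 4.042 -2.294
vertex 2.512 3.701 -2.51
endloop
endfacet
facet normal -0.758 0.515 -0.400
outer loop
vertex 2.577 4.306 -1.855
vertex 2.512 3.701 -2.51
vertex 2.043 3.596 -1.756
endloop
endfacet
facet normal -0.739 0.599 0.308
outer loop
vertex 2.577 4.306 -1.855
vertex 2.043 3.596 -1.756
vertex 2.551 3.872 -1.074
endloop
endfacet
facet normal 0.844 0.530 -0.085
outer loop
vertex 3.31 4.042 -2.294
vertex 3.334 4.147 -1.406
vertex 3.737 3.444 -1.784
endloop
endfacet
facet normal 0.238 0.394 0.888
outer loop
vertex 3.334 4.147 -1.406
vertex 2.551 3.872 -1.074
vertex 3.268 3.339 -1.03
endloop
endfacet
facet normal -0.792 -0.046 0.609
outer loop
vertex 2.551 3.872 -1.074
vertex 2.043 3.596 -1.756
vertex 2.47 2.998 -1.246
endloop
endfacet
facet normal -0.823 -0.183 -0.538
outer loop
vertex 2.043 3.596 -1.756
vertex 2.512 3.701 -2.51
vertex 2.446 2.893 -2.134
endloop
endfacet
facet normal 0.188 0.173 -0.967
outer loop
vertex 2.512 3.701 -2.51
vertex 3.31 4.042 -2.294
vertex 3.229 3.168 -2.466
endloop
endfacet
facet normal 0.758 -0.515 0.400
outer loop
vertex 3.203 2.734 -1.685
vertex 3.737 3.444 -1.784
vertex 3.268 3.339 -1.03
endloop
endfacet
facet normal 0.134 -0.735 0.665
outer loop
vertex 3.203 2.734 -1.685
vertex 3.268 3.339 -1.03
vertex 2.47 2.998 -1.246
endloop
endfacet
facet normal -0.272 -0.955 0.120
outer loop
vertex 3.203 2.734 -1.685
vertex 2.47 2.998 -1.246
vertex 2.446 2.893 -2.134
endloop
endfacet
facet normal 0.102 -0.871 -0.481
outer loop
vertex 3.203 2.734 -1.685
vertex 2.446 2.893 -2.134
vertex 3.229 3.168 -2.466
endloop
endfacet
facet normal 0.739 -0.599 -0.308
outer loop
vertex 3.203 2.734 -1.685
vertex 3.229 3.168 -2.466
vertex 3.737 3.444 -1.784
endloop
endfacet
facet normal 0.823 0.183 0.538
outer loop
vertex 3.268 3.339 -1.03
vertex 3.737 3.444 -1.784
vertex 3.334 4.147 -1.406
endloop
endfacet
facet normal -0.188 -0.173 0.967
outer loop
vertex 2.47 2.998 -1.246
vertex 3.268 3.339 -1.03
vertex 2.551 3.872 -1.074
endloop
endfacet
facet normal -0.844 -0.530 0.085
outer loop
vertex 2.446 2.893 -2.134
vertex 2.47 2.998 -1.246
vertex 2.043 3.596 -1.756
endloop
endfacet
facet normal -0.238 -0.394 -0.888
outer loop
vertex 3.229 3.168 -2.466
vertex 2.446 2.893 -2.134
vertex 2.512 3.701 -2.51
endloop
endfacet
facet normal 0.792 0.046 -0.609
outer loop
vertex 3.737 3.444 -1.784
vertex 3.229 3.168 -2.466
vertex 3.31 4.042 -2.294
endloop
endfacet

endsolid


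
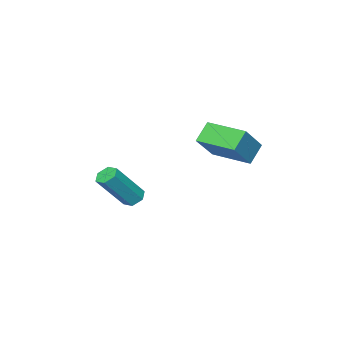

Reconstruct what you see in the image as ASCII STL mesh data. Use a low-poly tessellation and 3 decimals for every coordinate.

solid 
facet normal -0.607 0.182 -0.774
outer loop
vertex -0.325 -2.179 -3.828
vertex -0.754 -2.461 -3.558
vertex -0.686 -1.891 -3.477
endloop
endfacet
facet normal 0.494 0.849 -0.188
outer loop
vertex -0.325 -2.179 -3.828
vertex -0.686 -1.891 -3.477
vertex 1.003 -2.577 -2.132
endloop
endfacet
facet normal 0.495 0.849 -0.188
outer loop
vertex 1.003 -2.577 -2.132
vertex -0.686 -1.891 -3.477
vertex 0.642 -2.289 -1.782
endloop
endfacet
facet normal 0.606 -0.181 0.774
outer loop
vertex 1.003 -2.577 -2.132
vertex 0.642 -2.289 -1.782
vertex 0.574 -2.859 -1.862
endloop
endfacet
facet normal -0.606 0.182 -0.774
outer loop
vertex -0.686 -1.891 -3.477
vertex -0.754 -2.461 -3.558
vertex -1.115 -2.172 -3.207
endloop
endfacet
facet normal -0.291 0.855 0.429
outer loop
vertex -0.686 -1.891 -3.477
vertex -1.115 -2.172 -3.207
vertex 0.642 -2.289 -1.782
endloop
endfacet
facet normal -0.291 0.855 0.429
outer loop
vertex 0.642 -2.289 -1.782
vertex -1.115 -2.172 -3.207
vertex 0.213 -2.57 -1.512
endloop
endfacet
facet normal 0.606 -0.181 0.775
outer loop
vertex 0.642 -2.289 -1.782
vertex 0.213 -2.57 -1.512
vertex 0.574 -2.859 -1.862
endloop
endfacet
facet normal -0.607 0.182 -0.774
outer loop
vertex -1.115 -2.172 -3.207
vertex -0.754 -2.461 -3.558
vertex -1.183 -2.743 -3.288
endloop
endfacet
facet normal -0.786 0.006 0.618
outer loop
vertex -1.115 -2.172 -3.207
vertex -1.183 -2.743 -3.288
vertex 0.213 -2.57 -1.512
endloop
endfacet
facet normal -0.787 0.007 0.618
outer loop
vertex 0.213 -2.57 -1.512
vertex -1.183 -2.743 -3.288
vertex 0.145 -3.141 -1.592
endloop
endfacet
facet normal 0.606 -0.181 0.774
outer loop
vertex 0.213 -2.57 -1.512
vertex 0.145 -3.141 -1.592
vertex 0.574 -2.859 -1.862
endloop
endfacet
facet normal -0.606 0.181 -0.774
outer loop
vertex -1.183 -2.743 -3.288
vertex -0.754 -2.461 -3.558
vertex -0.822 -3.031 -3.638
endloop
endfacet
facet normal -0.495 -0.849 0.188
outer loop
vertex -1.183 -2.743 -3.288
vertex -0.822 -3.031 -3.638
vertex 0.145 -3.141 -1.592
endloop
endfacet
facet normal -0.494 -0.849 0.188
outer loop
vertex 0.145 -3.141 -1.592
vertex -0.822 -3.031 -3.638
vertex 0.506 -3.429 -1.943
endloop
endfacet
facet normal 0.607 -0.182 0.774
outer loop
vertex 0.145 -3.141 -1.592
vertex 0.506 -3.429 -1.943
vertex 0.574 -2.859 -1.862
endloop
endfacet
facet normal -0.606 0.181 -0.775
outer loop
vertex -0.822 -3.031 -3.638
vertex -0.754 -2.461 -3.558
vertex -0.393 -2.75 -3.908
endloop
endfacet
facet normal 0.291 -0.855 -0.429
outer loop
vertex -0.822 -3.031 -3.638
vertex -0.393 -2.75 -3.908
vertex 0.506 -3.429 -1.943
endloop
endfacet
facet normal 0.291 -0.855 -0.429
outer loop
vertex 0.506 -3.429 -1.943
vertex -0.393 -2.75 -3.908
vertex 0.935 -3.148 -2.213
endloop
endfacet
facet normal 0.606 -0.182 0.774
outer loop
vertex 0.506 -3.429 -1.943
vertex 0.935 -3.148 -2.213
vertex 0.574 -2.859 -1.862
endloop
endfacet
facet normal -0.606 0.181 -0.774
outer loop
vertex -0.393 -2.75 -3.908
vertex -0.754 -2.461 -3.558
vertex -0.325 -2.179 -3.828
endloop
endfacet
facet normal 0.786 -0.007 -0.618
outer loop
vertex -0.393 -2.75 -3.908
vertex -0.325 -2.179 -3.828
vertex 0.935 -3.148 -2.213
endloop
endfacet
facet normal 0.787 -0.006 -0.617
outer loop
vertex 0.935 -3.148 -2.213
vertex -0.325 -2.179 -3.828
vertex 1.003 -2.577 -2.132
endloop
endfacet
facet normal 0.607 -0.182 0.774
outer loop
vertex 0.935 -3.148 -2.213
vertex 1.003 -2.577 -2.132
vertex 0.574 -2.859 -1.862
endloop
endfacet
facet normal -0.727 -0.104 -0.678
outer loop
vertex -1.989 1.535 0.813
vertex -2.166 3.434 0.713
vertex -1.221 1.563 -0.015
endloop
endfacet
facet normal 0.093 -0.994 0.052
outer loop
vertex 0.066 1.746 1.187
vertex -1.989 1.535 0.813
vertex -1.221 1.563 -0.015
endloop
endfacet
facet normal -0.727 -0.103 -0.679
outer loop
vertex -1.221 1.563 -0.015
vertex -2.166 3.434 0.713
vertex -1.398 3.462 -0.114
endloop
endfacet
facet normal 0.680 0.025 -0.732
outer loop
vertex -1.398 3.462 -0.114
vertex 0.066 1.746 1.187
vertex -1.221 1.563 -0.015
endloop
endfacet
facet normal -0.680 -0.025 0.732
outer loop
vertex -1.989 1.535 0.813
vertex -0.879 3.617 1.915
vertex -2.166 3.434 0.713
endloop
endfacet
facet normal 0.093 -0.994 0.052
outer loop
vertex -0.702 1.718 2.014
vertex -1.989 1.535 0.813
vertex 0.066 1.746 1.187
endloop
endfacet
facet normal -0.680 -0.025 0.733
outer loop
vertex -0.702 1.718 2.014
vertex -0.879 3.617 1.915
vertex -1.989 1.535 0.813
endloop
endfacet
facet normal -0.093 0.994 -0.052
outer loop
vertex -2.166 3.434 0.713
vertex -0.879 3.617 1.915
vertex -1.398 3.462 -0.114
endloop
endfacet
facet normal 0.680 0.025 -0.733
outer loop
vertex -0.111 3.645 1.087
vertex 0.066 1.746 1.187
vertex -1.398 3.462 -0.114
endloop
endfacet
facet normal -0.093 0.994 -0.052
outer loop
vertex -1.398 3.462 -0.114
vertex -0.879 3.617 1.915
vertex -0.111 3.645 1.087
endloop
endfacet
facet normal 0.727 0.104 0.679
outer loop
vertex -0.111 3.645 1.087
vertex -0.702 1.718 2.014
vertex 0.066 1.746 1.187
endloop
endfacet
facet normal 0.728 0.103 0.678
outer loop
vertex -0.879 3.617 1.915
vertex -0.702 1.718 2.014
vertex -0.111 3.645 1.087
endloop
endfacet

endsolid


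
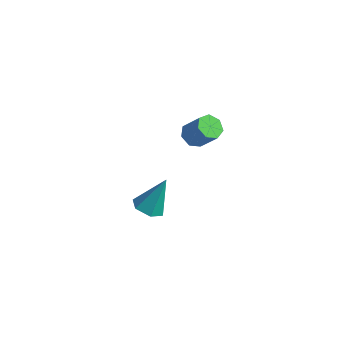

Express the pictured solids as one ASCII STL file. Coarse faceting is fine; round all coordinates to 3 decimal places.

solid 
facet normal -0.637 -0.034 -0.770
outer loop
vertex 0.986 -2.467 1.595
vertex 0.474 -2.304 2.011
vertex 0.881 -1.89 1.656
endloop
endfacet
facet normal 0.750 0.203 -0.629
outer loop
vertex 0.986 -2.467 1.595
vertex 0.881 -1.89 1.656
vertex 1.878 -2.42 2.673
endloop
endfacet
facet normal 0.750 0.203 -0.630
outer loop
vertex 1.878 -2.42 2.673
vertex 0.881 -1.89 1.656
vertex 1.773 -1.842 2.734
endloop
endfacet
facet normal 0.637 0.034 0.770
outer loop
vertex 1.878 -2.42 2.673
vertex 1.773 -1.842 2.734
vertex 1.366 -2.256 3.089
endloop
endfacet
facet normal -0.637 -0.034 -0.770
outer loop
vertex 0.881 -1.89 1.656
vertex 0.474 -2.304 2.011
vertex 0.469 -1.624 1.985
endloop
endfacet
facet normal 0.328 0.892 -0.311
outer loop
vertex 0.881 -1.89 1.656
vertex 0.469 -1.624 1.985
vertex 1.773 -1.842 2.734
endloop
endfacet
facet normal 0.327 0.893 -0.310
outer loop
vertex 1.773 -1.842 2.734
vertex 0.469 -1.624 1.985
vertex 1.361 -1.577 3.063
endloop
endfacet
facet normal 0.637 0.034 0.770
outer loop
vertex 1.773 -1.842 2.734
vertex 1.361 -1.577 3.063
vertex 1.366 -2.256 3.089
endloop
endfacet
facet normal -0.637 -0.034 -0.770
outer loop
vertex 0.469 -1.624 1.985
vertex 0.474 -2.304 2.011
vertex 0.061 -1.87 2.333
endloop
endfacet
facet normal -0.341 0.908 0.242
outer loop
vertex 0.469 -1.624 1.985
vertex 0.061 -1.87 2.333
vertex 1.361 -1.577 3.063
endloop
endfacet
facet normal -0.341 0.908 0.242
outer loop
vertex 1.361 -1.577 3.063
vertex 0.061 -1.87 2.333
vertex 0.953 -1.823 3.412
endloop
endfacet
facet normal 0.638 0.034 0.770
outer loop
vertex 1.361 -1.577 3.063
vertex 0.953 -1.823 3.412
vertex 1.366 -2.256 3.089
endloop
endfacet
facet normal -0.637 -0.035 -0.770
outer loop
vertex 0.061 -1.87 2.333
vertex 0.474 -2.304 2.011
vertex -0.036 -2.443 2.439
endloop
endfacet
facet normal -0.753 0.241 0.612
outer loop
vertex 0.061 -1.87 2.333
vertex -0.036 -2.443 2.439
vertex 0.953 -1.823 3.412
endloop
endfacet
facet normal -0.753 0.240 0.612
outer loop
vertex 0.953 -1.823 3.412
vertex -0.036 -2.443 2.439
vertex 0.856 -2.395 3.517
endloop
endfacet
facet normal 0.637 0.033 0.770
outer loop
vertex 0.953 -1.823 3.412
vertex 0.856 -2.395 3.517
vertex 1.366 -2.256 3.089
endloop
endfacet
facet normal -0.637 -0.034 -0.770
outer loop
vertex -0.036 -2.443 2.439
vertex 0.474 -2.304 2.011
vertex 0.251 -2.91 2.222
endloop
endfacet
facet normal -0.597 -0.609 0.521
outer loop
vertex -0.036 -2.443 2.439
vertex 0.251 -2.91 2.222
vertex 0.856 -2.395 3.517
endloop
endfacet
facet normal -0.598 -0.609 0.521
outer loop
vertex 0.856 -2.395 3.517
vertex 0.251 -2.91 2.222
vertex 1.143 -2.863 3.3
endloop
endfacet
facet normal 0.637 0.034 0.770
outer loop
vertex 0.856 -2.395 3.517
vertex 1.143 -2.863 3.3
vertex 1.366 -2.256 3.089
endloop
endfacet
facet normal -0.637 -0.034 -0.770
outer loop
vertex 0.251 -2.91 2.222
vertex 0.474 -2.304 2.011
vertex 0.706 -2.921 1.846
endloop
endfacet
facet normal 0.007 -0.999 0.038
outer loop
vertex 0.251 -2.91 2.222
vertex 0.706 -2.921 1.846
vertex 1.143 -2.863 3.3
endloop
endfacet
facet normal 0.007 -0.999 0.038
outer loop
vertex 1.143 -2.863 3.3
vertex 0.706 -2.921 1.846
vertex 1.598 -2.874 2.924
endloop
endfacet
facet normal 0.637 0.034 0.770
outer loop
vertex 1.143 -2.863 3.3
vertex 1.598 -2.874 2.924
vertex 1.366 -2.256 3.089
endloop
endfacet
facet normal -0.637 -0.033 -0.770
outer loop
vertex 0.706 -2.921 1.846
vertex 0.474 -2.304 2.011
vertex 0.986 -2.467 1.595
endloop
endfacet
facet normal 0.607 -0.637 -0.475
outer loop
vertex 0.706 -2.921 1.846
vertex 0.986 -2.467 1.595
vertex 1.598 -2.874 2.924
endloop
endfacet
facet normal 0.607 -0.637 -0.475
outer loop
vertex 1.598 -2.874 2.924
vertex 0.986 -2.467 1.595
vertex 1.878 -2.42 2.673
endloop
endfacet
facet normal 0.637 0.033 0.770
outer loop
vertex 1.598 -2.874 2.924
vertex 1.878 -2.42 2.673
vertex 1.366 -2.256 3.089
endloop
endfacet
facet normal -0.210 -0.441 -0.873
outer loop
vertex -0.72 -3.949 -3.522
vertex -1.315 -3.402 -3.655
vertex -0.553 -3.249 -3.916
endloop
endfacet
facet normal 0.971 -0.111 0.214
outer loop
vertex -0.72 -3.949 -3.522
vertex -0.553 -3.249 -3.916
vertex -0.905 -2.538 -1.945
endloop
endfacet
facet normal -0.210 -0.441 -0.872
outer loop
vertex -0.553 -3.249 -3.916
vertex -1.315 -3.402 -3.655
vertex -1.149 -2.702 -4.049
endloop
endfacet
facet normal 0.686 0.715 -0.135
outer loop
vertex -0.553 -3.249 -3.916
vertex -1.149 -2.702 -4.049
vertex -0.905 -2.538 -1.945
endloop
endfacet
facet normal -0.210 -0.441 -0.872
outer loop
vertex -1.149 -2.702 -4.049
vertex -1.315 -3.402 -3.655
vertex -1.911 -2.854 -3.789
endloop
endfacet
facet normal -0.212 0.976 -0.051
outer loop
vertex -1.149 -2.702 -4.049
vertex -1.911 -2.854 -3.789
vertex -0.905 -2.538 -1.945
endloop
endfacet
facet normal -0.209 -0.441 -0.873
outer loop
vertex -1.911 -2.854 -3.789
vertex -1.315 -3.402 -3.655
vertex -2.078 -3.554 -3.395
endloop
endfacet
facet normal -0.828 0.412 0.381
outer loop
vertex -1.911 -2.854 -3.789
vertex -2.078 -3.554 -3.395
vertex -0.905 -2.538 -1.945
endloop
endfacet
facet normal -0.210 -0.440 -0.873
outer loop
vertex -2.078 -3.554 -3.395
vertex -1.315 -3.402 -3.655
vertex -1.482 -4.102 -3.262
endloop
endfacet
facet normal -0.544 -0.414 0.730
outer loop
vertex -2.078 -3.554 -3.395
vertex -1.482 -4.102 -3.262
vertex -0.905 -2.538 -1.945
endloop
endfacet
facet normal -0.210 -0.440 -0.873
outer loop
vertex -1.482 -4.102 -3.262
vertex -1.315 -3.402 -3.655
vertex -0.72 -3.949 -3.522
endloop
endfacet
facet normal 0.356 -0.675 0.646
outer loop
vertex -1.482 -4.102 -3.262
vertex -0.72 -3.949 -3.522
vertex -0.905 -2.538 -1.945
endloop
endfacet

endsolid


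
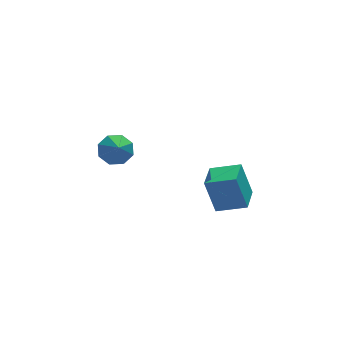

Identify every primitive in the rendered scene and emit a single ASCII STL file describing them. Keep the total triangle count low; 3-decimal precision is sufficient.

solid 
facet normal -0.841 0.447 -0.305
outer loop
vertex 0.968 -3.014 2.948
vertex 1.668 -1.785 2.821
vertex 1.362 -3.411 1.279
endloop
endfacet
facet normal -0.493 -0.865 0.089
outer loop
vertex 2.572 -4.055 1.719
vertex 0.968 -3.014 2.948
vertex 1.362 -3.411 1.279
endloop
endfacet
facet normal -0.841 0.448 -0.305
outer loop
vertex 1.362 -3.411 1.279
vertex 1.668 -1.785 2.821
vertex 2.062 -2.182 1.153
endloop
endfacet
facet normal 0.225 -0.225 -0.948
outer loop
vertex 2.062 -2.182 1.153
vertex 2.572 -4.055 1.719
vertex 1.362 -3.411 1.279
endloop
endfacet
facet normal -0.225 0.226 0.948
outer loop
vertex 0.968 -3.014 2.948
vertex 2.878 -2.429 3.261
vertex 1.668 -1.785 2.821
endloop
endfacet
facet normal -0.493 -0.865 0.090
outer loop
vertex 2.178 -3.658 3.387
vertex 0.968 -3.014 2.948
vertex 2.572 -4.055 1.719
endloop
endfacet
facet normal -0.224 0.225 0.948
outer loop
vertex 2.178 -3.658 3.387
vertex 2.878 -2.429 3.261
vertex 0.968 -3.014 2.948
endloop
endfacet
facet normal 0.493 0.865 -0.089
outer loop
vertex 1.668 -1.785 2.821
vertex 2.878 -2.429 3.261
vertex 2.062 -2.182 1.153
endloop
endfacet
facet normal 0.224 -0.226 -0.948
outer loop
vertex 3.272 -2.826 1.592
vertex 2.572 -4.055 1.719
vertex 2.062 -2.182 1.153
endloop
endfacet
facet normal 0.493 0.865 -0.089
outer loop
vertex 2.062 -2.182 1.153
vertex 2.878 -2.429 3.261
vertex 3.272 -2.826 1.592
endloop
endfacet
facet normal 0.841 -0.447 0.305
outer loop
vertex 3.272 -2.826 1.592
vertex 2.178 -3.658 3.387
vertex 2.572 -4.055 1.719
endloop
endfacet
facet normal 0.841 -0.448 0.305
outer loop
vertex 2.878 -2.429 3.261
vertex 2.178 -3.658 3.387
vertex 3.272 -2.826 1.592
endloop
endfacet
facet normal 0.100 0.731 -0.675
outer loop
vertex -0.481 2.382 1.168
vertex -1.208 2.743 1.451
vertex -0.375 2.815 1.652
endloop
endfacet
facet normal 0.773 -0.548 0.321
outer loop
vertex -0.481 2.382 1.168
vertex -0.375 2.815 1.652
vertex -1.332 1.837 2.289
endloop
endfacet
facet normal 0.100 0.731 -0.675
outer loop
vertex -0.375 2.815 1.652
vertex -1.208 2.743 1.451
vertex -0.757 3.206 2.019
endloop
endfacet
facet normal 0.627 -0.111 0.771
outer loop
vertex -0.375 2.815 1.652
vertex -0.757 3.206 2.019
vertex -1.332 1.837 2.289
endloop
endfacet
facet normal 0.100 0.731 -0.675
outer loop
vertex -0.757 3.206 2.019
vertex -1.208 2.743 1.451
vertex -1.403 3.326 2.053
endloop
endfacet
facet normal 0.081 0.160 0.984
outer loop
vertex -0.757 3.206 2.019
vertex -1.403 3.326 2.053
vertex -1.332 1.837 2.289
endloop
endfacet
facet normal 0.099 0.731 -0.676
outer loop
vertex -1.403 3.326 2.053
vertex -1.208 2.743 1.451
vertex -1.935 3.104 1.735
endloop
endfacet
facet normal -0.542 0.106 0.833
outer loop
vertex -1.403 3.326 2.053
vertex -1.935 3.104 1.735
vertex -1.332 1.837 2.289
endloop
endfacet
facet normal 0.099 0.731 -0.675
outer loop
vertex -1.935 3.104 1.735
vertex -1.208 2.743 1.451
vertex -2.041 2.671 1.251
endloop
endfacet
facet normal -0.881 -0.241 0.408
outer loop
vertex -1.935 3.104 1.735
vertex -2.041 2.671 1.251
vertex -1.332 1.837 2.289
endloop
endfacet
facet normal 0.099 0.732 -0.675
outer loop
vertex -2.041 2.671 1.251
vertex -1.208 2.743 1.451
vertex -1.659 2.281 0.884
endloop
endfacet
facet normal -0.734 -0.678 -0.043
outer loop
vertex -2.041 2.671 1.251
vertex -1.659 2.281 0.884
vertex -1.332 1.837 2.289
endloop
endfacet
facet normal 0.100 0.731 -0.675
outer loop
vertex -1.659 2.281 0.884
vertex -1.208 2.743 1.451
vertex -1.013 2.161 0.85
endloop
endfacet
facet normal -0.190 -0.948 -0.255
outer loop
vertex -1.659 2.281 0.884
vertex -1.013 2.161 0.85
vertex -1.332 1.837 2.289
endloop
endfacet
facet normal 0.100 0.731 -0.675
outer loop
vertex -1.013 2.161 0.85
vertex -1.208 2.743 1.451
vertex -0.481 2.382 1.168
endloop
endfacet
facet normal 0.434 -0.895 -0.105
outer loop
vertex -1.013 2.161 0.85
vertex -0.481 2.382 1.168
vertex -1.332 1.837 2.289
endloop
endfacet

endsolid


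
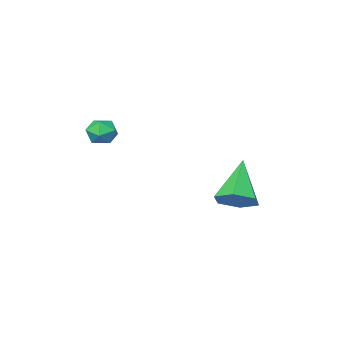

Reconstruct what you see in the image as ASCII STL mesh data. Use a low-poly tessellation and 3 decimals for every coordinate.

solid 
facet normal 0.463 0.470 -0.752
outer loop
vertex 0.357 3.641 0.166
vertex -0.398 3.95 -0.106
vertex 0.07 4.396 0.461
endloop
endfacet
facet normal 0.612 -0.075 0.787
outer loop
vertex 0.357 3.641 0.166
vertex 0.07 4.396 0.461
vertex -1.342 2.99 1.426
endloop
endfacet
facet normal 0.463 0.470 -0.752
outer loop
vertex 0.07 4.396 0.461
vertex -0.398 3.95 -0.106
vertex -0.685 4.705 0.189
endloop
endfacet
facet normal -0.045 0.596 0.802
outer loop
vertex 0.07 4.396 0.461
vertex -0.685 4.705 0.189
vertex -1.342 2.99 1.426
endloop
endfacet
facet normal 0.463 0.470 -0.752
outer loop
vertex -0.685 4.705 0.189
vertex -0.398 3.95 -0.106
vertex -1.153 4.259 -0.378
endloop
endfacet
facet normal -0.816 0.509 0.273
outer loop
vertex -0.685 4.705 0.189
vertex -1.153 4.259 -0.378
vertex -1.342 2.99 1.426
endloop
endfacet
facet normal 0.463 0.471 -0.751
outer loop
vertex -1.153 4.259 -0.378
vertex -0.398 3.95 -0.106
vertex -0.865 3.504 -0.674
endloop
endfacet
facet normal -0.930 -0.248 -0.272
outer loop
vertex -1.153 4.259 -0.378
vertex -0.865 3.504 -0.674
vertex -1.342 2.99 1.426
endloop
endfacet
facet normal 0.463 0.471 -0.751
outer loop
vertex -0.865 3.504 -0.674
vertex -0.398 3.95 -0.106
vertex -0.11 3.195 -0.402
endloop
endfacet
facet normal -0.273 -0.918 -0.287
outer loop
vertex -0.865 3.504 -0.674
vertex -0.11 3.195 -0.402
vertex -1.342 2.99 1.426
endloop
endfacet
facet normal 0.463 0.471 -0.751
outer loop
vertex -0.11 3.195 -0.402
vertex -0.398 3.95 -0.106
vertex 0.357 3.641 0.166
endloop
endfacet
facet normal 0.499 -0.832 0.243
outer loop
vertex -0.11 3.195 -0.402
vertex 0.357 3.641 0.166
vertex -1.342 2.99 1.426
endloop
endfacet
facet normal 0.065 0.986 -0.156
outer loop
vertex 3.896 2.439 3.083
vertex 3.747 2.546 3.698
vertex 4.361 2.478 3.523
endloop
endfacet
facet normal 0.505 0.630 -0.590
outer loop
vertex 3.896 2.439 3.083
vertex 4.361 2.478 3.523
vertex 4.388 2.029 3.066
endloop
endfacet
facet normal 0.113 0.177 -0.978
outer loop
vertex 3.896 2.439 3.083
vertex 4.388 2.029 3.066
vertex 3.792 1.819 2.959
endloop
endfacet
facet normal -0.568 0.252 -0.783
outer loop
vertex 3.896 2.439 3.083
vertex 3.792 1.819 2.959
vertex 3.396 2.138 3.349
endloop
endfacet
facet normal -0.599 0.752 -0.276
outer loop
vertex 3.896 2.439 3.083
vertex 3.396 2.138 3.349
vertex 3.747 2.546 3.698
endloop
endfacet
facet normal 0.951 0.246 -0.186
outer loop
vertex 4.388 2.029 3.066
vertex 4.361 2.478 3.523
vertex 4.544 1.882 3.671
endloop
endfacet
facet normal 0.239 0.822 0.518
outer loop
vertex 4.361 2.478 3.523
vertex 3.747 2.546 3.698
vertex 4.148 2.201 4.061
endloop
endfacet
facet normal -0.836 0.443 0.323
outer loop
vertex 3.747 2.546 3.698
vertex 3.396 2.138 3.349
vertex 3.552 1.991 3.954
endloop
endfacet
facet normal -0.786 -0.365 -0.499
outer loop
vertex 3.396 2.138 3.349
vertex 3.792 1.819 2.959
vertex 3.579 1.542 3.497
endloop
endfacet
facet normal 0.318 -0.487 -0.814
outer loop
vertex 3.792 1.819 2.959
vertex 4.388 2.029 3.066
vertex 4.193 1.474 3.322
endloop
endfacet
facet normal 0.568 -0.252 0.783
outer loop
vertex 4.044 1.581 3.937
vertex 4.544 1.882 3.671
vertex 4.148 2.201 4.061
endloop
endfacet
facet normal -0.113 -0.177 0.978
outer loop
vertex 4.044 1.581 3.937
vertex 4.148 2.201 4.061
vertex 3.552 1.991 3.954
endloop
endfacet
facet normal -0.505 -0.630 0.590
outer loop
vertex 4.044 1.581 3.937
vertex 3.552 1.991 3.954
vertex 3.579 1.542 3.497
endloop
endfacet
facet normal -0.065 -0.986 0.156
outer loop
vertex 4.044 1.581 3.937
vertex 3.579 1.542 3.497
vertex 4.193 1.474 3.322
endloop
endfacet
facet normal 0.599 -0.752 0.276
outer loop
vertex 4.044 1.581 3.937
vertex 4.193 1.474 3.322
vertex 4.544 1.882 3.671
endloop
endfacet
facet normal 0.786 0.365 0.499
outer loop
vertex 4.148 2.201 4.061
vertex 4.544 1.882 3.671
vertex 4.361 2.478 3.523
endloop
endfacet
facet normal -0.318 0.487 0.814
outer loop
vertex 3.552 1.991 3.954
vertex 4.148 2.201 4.061
vertex 3.747 2.546 3.698
endloop
endfacet
facet normal -0.951 -0.246 0.186
outer loop
vertex 3.579 1.542 3.497
vertex 3.552 1.991 3.954
vertex 3.396 2.138 3.349
endloop
endfacet
facet normal -0.239 -0.822 -0.518
outer loop
vertex 4.193 1.474 3.322
vertex 3.579 1.542 3.497
vertex 3.792 1.819 2.959
endloop
endfacet
facet normal 0.836 -0.443 -0.323
outer loop
vertex 4.544 1.882 3.671
vertex 4.193 1.474 3.322
vertex 4.388 2.029 3.066
endloop
endfacet

endsolid


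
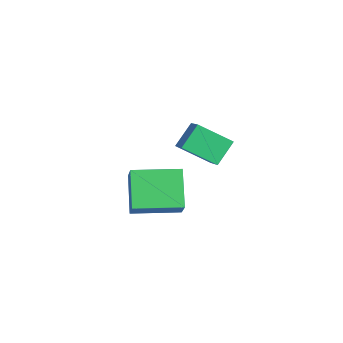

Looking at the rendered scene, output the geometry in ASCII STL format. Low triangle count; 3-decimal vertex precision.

solid 
facet normal -0.450 -0.743 0.495
outer loop
vertex 1.103 -2.502 3.903
vertex -0.029 -2.33 3.131
vertex 1.513 -3.264 3.131
endloop
endfacet
facet normal 0.820 -0.125 0.559
outer loop
vertex 2.189 -2.15 2.389
vertex 1.103 -2.502 3.903
vertex 1.513 -3.264 3.131
endloop
endfacet
facet normal -0.450 -0.743 0.495
outer loop
vertex 1.513 -3.264 3.131
vertex -0.029 -2.33 3.131
vertex 0.382 -3.093 2.36
endloop
endfacet
facet normal 0.354 -0.658 -0.665
outer loop
vertex 0.382 -3.093 2.36
vertex 2.189 -2.15 2.389
vertex 1.513 -3.264 3.131
endloop
endfacet
facet normal -0.354 0.658 0.665
outer loop
vertex 1.103 -2.502 3.903
vertex 0.647 -1.216 2.389
vertex -0.029 -2.33 3.131
endloop
endfacet
facet normal 0.820 -0.124 0.559
outer loop
vertex 1.778 -1.387 3.16
vertex 1.103 -2.502 3.903
vertex 2.189 -2.15 2.389
endloop
endfacet
facet normal -0.354 0.658 0.665
outer loop
vertex 1.778 -1.387 3.16
vertex 0.647 -1.216 2.389
vertex 1.103 -2.502 3.903
endloop
endfacet
facet normal -0.819 0.124 -0.560
outer loop
vertex -0.029 -2.33 3.131
vertex 0.647 -1.216 2.389
vertex 0.382 -3.093 2.36
endloop
endfacet
facet normal 0.354 -0.657 -0.665
outer loop
vertex 1.057 -1.978 1.617
vertex 2.189 -2.15 2.389
vertex 0.382 -3.093 2.36
endloop
endfacet
facet normal -0.820 0.124 -0.558
outer loop
vertex 0.382 -3.093 2.36
vertex 0.647 -1.216 2.389
vertex 1.057 -1.978 1.617
endloop
endfacet
facet normal 0.451 0.743 -0.495
outer loop
vertex 1.057 -1.978 1.617
vertex 1.778 -1.387 3.16
vertex 2.189 -2.15 2.389
endloop
endfacet
facet normal 0.450 0.743 -0.495
outer loop
vertex 0.647 -1.216 2.389
vertex 1.778 -1.387 3.16
vertex 1.057 -1.978 1.617
endloop
endfacet
facet normal -0.632 0.138 -0.763
outer loop
vertex -2.242 -4.043 -1.049
vertex -1.74 -2.15 -1.122
vertex -0.954 -4.428 -2.185
endloop
endfacet
facet normal -0.256 -0.966 0.037
outer loop
vertex -0.12 -4.61 -1.178
vertex -2.242 -4.043 -1.049
vertex -0.954 -4.428 -2.185
endloop
endfacet
facet normal -0.632 0.138 -0.763
outer loop
vertex -0.954 -4.428 -2.185
vertex -1.74 -2.15 -1.122
vertex -0.452 -2.535 -2.258
endloop
endfacet
facet normal 0.732 -0.219 -0.646
outer loop
vertex -0.452 -2.535 -2.258
vertex -0.12 -4.61 -1.178
vertex -0.954 -4.428 -2.185
endloop
endfacet
facet normal -0.732 0.219 0.646
outer loop
vertex -2.242 -4.043 -1.049
vertex -0.906 -2.332 -0.115
vertex -1.74 -2.15 -1.122
endloop
endfacet
facet normal -0.256 -0.966 0.037
outer loop
vertex -1.408 -4.225 -0.042
vertex -2.242 -4.043 -1.049
vertex -0.12 -4.61 -1.178
endloop
endfacet
facet normal -0.732 0.219 0.646
outer loop
vertex -1.408 -4.225 -0.042
vertex -0.906 -2.332 -0.115
vertex -2.242 -4.043 -1.049
endloop
endfacet
facet normal 0.256 0.966 -0.037
outer loop
vertex -1.74 -2.15 -1.122
vertex -0.906 -2.332 -0.115
vertex -0.452 -2.535 -2.258
endloop
endfacet
facet normal 0.732 -0.219 -0.646
outer loop
vertex 0.382 -2.717 -1.251
vertex -0.12 -4.61 -1.178
vertex -0.452 -2.535 -2.258
endloop
endfacet
facet normal 0.256 0.966 -0.037
outer loop
vertex -0.452 -2.535 -2.258
vertex -0.906 -2.332 -0.115
vertex 0.382 -2.717 -1.251
endloop
endfacet
facet normal 0.632 -0.138 0.763
outer loop
vertex 0.382 -2.717 -1.251
vertex -1.408 -4.225 -0.042
vertex -0.12 -4.61 -1.178
endloop
endfacet
facet normal 0.632 -0.138 0.763
outer loop
vertex -0.906 -2.332 -0.115
vertex -1.408 -4.225 -0.042
vertex 0.382 -2.717 -1.251
endloop
endfacet

endsolid


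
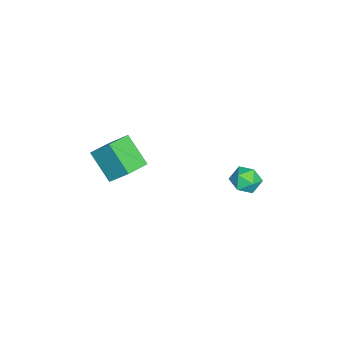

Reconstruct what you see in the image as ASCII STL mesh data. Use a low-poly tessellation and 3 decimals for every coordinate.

solid 
facet normal -0.437 -0.604 0.666
outer loop
vertex 0.427 -2.312 0.592
vertex -0.618 -1.781 0.389
vertex 0.164 -3.21 -0.395
endloop
endfacet
facet normal 0.879 -0.445 0.171
outer loop
vertex 0.878 -2.219 -1.489
vertex 0.427 -2.312 0.592
vertex 0.164 -3.21 -0.395
endloop
endfacet
facet normal -0.436 -0.604 0.667
outer loop
vertex 0.164 -3.21 -0.395
vertex -0.618 -1.781 0.389
vertex -0.882 -2.68 -0.598
endloop
endfacet
facet normal -0.194 -0.661 -0.725
outer loop
vertex -0.882 -2.68 -0.598
vertex 0.878 -2.219 -1.489
vertex 0.164 -3.21 -0.395
endloop
endfacet
facet normal 0.195 0.660 0.725
outer loop
vertex 0.427 -2.312 0.592
vertex 0.096 -0.79 -0.705
vertex -0.618 -1.781 0.389
endloop
endfacet
facet normal 0.879 -0.445 0.171
outer loop
vertex 1.142 -1.32 -0.502
vertex 0.427 -2.312 0.592
vertex 0.878 -2.219 -1.489
endloop
endfacet
facet normal 0.194 0.660 0.725
outer loop
vertex 1.142 -1.32 -0.502
vertex 0.096 -0.79 -0.705
vertex 0.427 -2.312 0.592
endloop
endfacet
facet normal -0.879 0.445 -0.170
outer loop
vertex -0.618 -1.781 0.389
vertex 0.096 -0.79 -0.705
vertex -0.882 -2.68 -0.598
endloop
endfacet
facet normal -0.194 -0.660 -0.726
outer loop
vertex -0.167 -1.688 -1.692
vertex 0.878 -2.219 -1.489
vertex -0.882 -2.68 -0.598
endloop
endfacet
facet normal -0.879 0.445 -0.171
outer loop
vertex -0.882 -2.68 -0.598
vertex 0.096 -0.79 -0.705
vertex -0.167 -1.688 -1.692
endloop
endfacet
facet normal 0.436 0.604 -0.667
outer loop
vertex -0.167 -1.688 -1.692
vertex 1.142 -1.32 -0.502
vertex 0.878 -2.219 -1.489
endloop
endfacet
facet normal 0.436 0.605 -0.666
outer loop
vertex 0.096 -0.79 -0.705
vertex 1.142 -1.32 -0.502
vertex -0.167 -1.688 -1.692
endloop
endfacet
facet normal -0.932 -0.328 0.156
outer loop
vertex -2.197 3.295 -2.385
vertex -2.038 2.661 -2.768
vertex -1.923 2.691 -2.02
endloop
endfacet
facet normal -0.718 0.092 0.690
outer loop
vertex -2.197 3.295 -2.385
vertex -1.923 2.691 -2.02
vertex -1.67 3.383 -1.849
endloop
endfacet
facet normal -0.545 0.728 0.417
outer loop
vertex -2.197 3.295 -2.385
vertex -1.67 3.383 -1.849
vertex -1.628 3.782 -2.491
endloop
endfacet
facet normal -0.653 0.700 -0.288
outer loop
vertex -2.197 3.295 -2.385
vertex -1.628 3.782 -2.491
vertex -1.856 3.336 -3.059
endloop
endfacet
facet normal -0.892 0.047 -0.449
outer loop
vertex -2.197 3.295 -2.385
vertex -1.856 3.336 -3.059
vertex -2.038 2.661 -2.768
endloop
endfacet
facet normal -0.127 -0.194 0.973
outer loop
vertex -1.67 3.383 -1.849
vertex -1.923 2.691 -2.02
vertex -1.184 2.804 -1.901
endloop
endfacet
facet normal -0.474 -0.874 0.108
outer loop
vertex -1.923 2.691 -2.02
vertex -2.038 2.661 -2.768
vertex -1.412 2.358 -2.469
endloop
endfacet
facet normal -0.410 -0.266 -0.873
outer loop
vertex -2.038 2.661 -2.768
vertex -1.856 3.336 -3.059
vertex -1.37 2.757 -3.111
endloop
endfacet
facet normal -0.022 0.791 -0.612
outer loop
vertex -1.856 3.336 -3.059
vertex -1.628 3.782 -2.491
vertex -1.117 3.449 -2.94
endloop
endfacet
facet normal 0.152 0.835 0.529
outer loop
vertex -1.628 3.782 -2.491
vertex -1.67 3.383 -1.849
vertex -1.002 3.479 -2.192
endloop
endfacet
facet normal 0.653 -0.700 0.288
outer loop
vertex -0.843 2.845 -2.575
vertex -1.184 2.804 -1.901
vertex -1.412 2.358 -2.469
endloop
endfacet
facet normal 0.545 -0.728 -0.417
outer loop
vertex -0.843 2.845 -2.575
vertex -1.412 2.358 -2.469
vertex -1.37 2.757 -3.111
endloop
endfacet
facet normal 0.718 -0.092 -0.690
outer loop
vertex -0.843 2.845 -2.575
vertex -1.37 2.757 -3.111
vertex -1.117 3.449 -2.94
endloop
endfacet
facet normal 0.932 0.328 -0.156
outer loop
vertex -0.843 2.845 -2.575
vertex -1.117 3.449 -2.94
vertex -1.002 3.479 -2.192
endloop
endfacet
facet normal 0.892 -0.047 0.449
outer loop
vertex -0.843 2.845 -2.575
vertex -1.002 3.479 -2.192
vertex -1.184 2.804 -1.901
endloop
endfacet
facet normal 0.022 -0.791 0.612
outer loop
vertex -1.412 2.358 -2.469
vertex -1.184 2.804 -1.901
vertex -1.923 2.691 -2.02
endloop
endfacet
facet normal -0.152 -0.835 -0.529
outer loop
vertex -1.37 2.757 -3.111
vertex -1.412 2.358 -2.469
vertex -2.038 2.661 -2.768
endloop
endfacet
facet normal 0.127 0.194 -0.973
outer loop
vertex -1.117 3.449 -2.94
vertex -1.37 2.757 -3.111
vertex -1.856 3.336 -3.059
endloop
endfacet
facet normal 0.474 0.874 -0.108
outer loop
vertex -1.002 3.479 -2.192
vertex -1.117 3.449 -2.94
vertex -1.628 3.782 -2.491
endloop
endfacet
facet normal 0.410 0.266 0.873
outer loop
vertex -1.184 2.804 -1.901
vertex -1.002 3.479 -2.192
vertex -1.67 3.383 -1.849
endloop
endfacet

endsolid
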